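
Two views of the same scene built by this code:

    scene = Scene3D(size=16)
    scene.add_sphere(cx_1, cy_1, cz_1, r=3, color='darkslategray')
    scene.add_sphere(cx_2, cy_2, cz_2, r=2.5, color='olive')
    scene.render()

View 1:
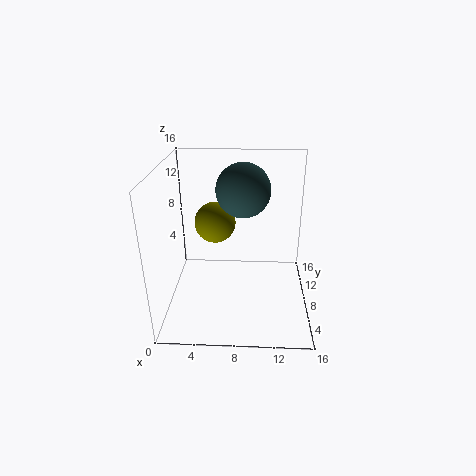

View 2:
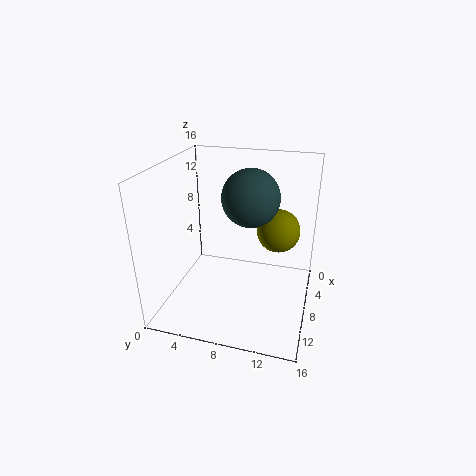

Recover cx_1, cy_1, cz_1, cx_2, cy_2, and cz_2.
cx_1 = 8.5, cy_1 = 9.5, cz_1 = 13, cx_2 = 5, cy_2 = 12, cz_2 = 8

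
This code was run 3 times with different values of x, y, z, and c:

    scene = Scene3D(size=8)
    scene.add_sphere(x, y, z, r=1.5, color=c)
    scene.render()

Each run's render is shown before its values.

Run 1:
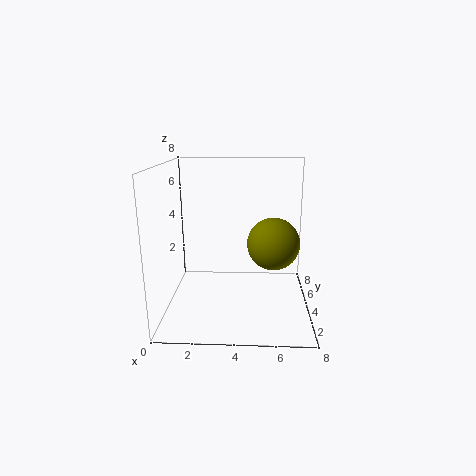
x = 6; y = 4.5; z = 3.5; c = 'olive'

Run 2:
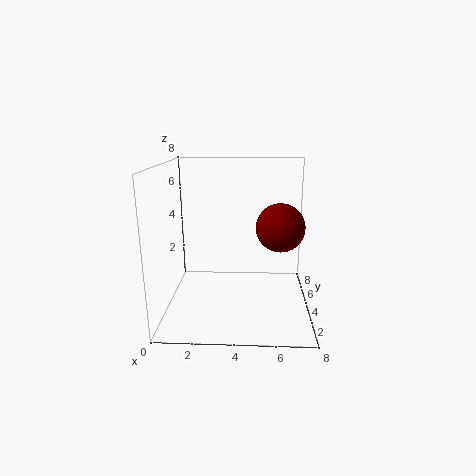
x = 6.5; y = 6; z = 4; c = 'maroon'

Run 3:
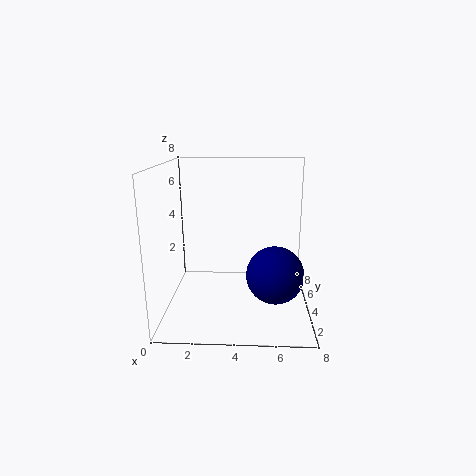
x = 6; y = 2.5; z = 2.5; c = 'navy'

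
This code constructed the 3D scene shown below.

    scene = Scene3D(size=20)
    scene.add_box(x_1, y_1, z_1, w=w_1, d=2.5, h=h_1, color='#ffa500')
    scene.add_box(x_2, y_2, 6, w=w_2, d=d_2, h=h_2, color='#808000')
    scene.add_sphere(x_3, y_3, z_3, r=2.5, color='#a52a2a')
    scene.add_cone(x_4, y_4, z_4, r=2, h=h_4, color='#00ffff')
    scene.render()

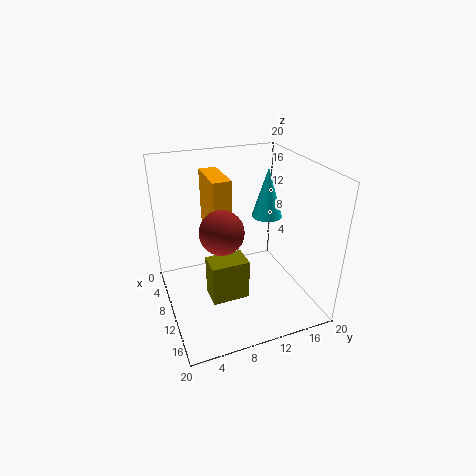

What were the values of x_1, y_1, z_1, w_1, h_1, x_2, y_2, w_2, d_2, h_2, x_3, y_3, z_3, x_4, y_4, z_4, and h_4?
x_1 = 4
y_1 = 6.5
z_1 = 11
w_1 = 6.5
h_1 = 7.5
x_2 = 14.5
y_2 = 4
w_2 = 3
d_2 = 4.5
h_2 = 5
x_3 = 16.5
y_3 = 5.5
z_3 = 15
x_4 = 11.5
y_4 = 13.5
z_4 = 13.5
h_4 = 6.5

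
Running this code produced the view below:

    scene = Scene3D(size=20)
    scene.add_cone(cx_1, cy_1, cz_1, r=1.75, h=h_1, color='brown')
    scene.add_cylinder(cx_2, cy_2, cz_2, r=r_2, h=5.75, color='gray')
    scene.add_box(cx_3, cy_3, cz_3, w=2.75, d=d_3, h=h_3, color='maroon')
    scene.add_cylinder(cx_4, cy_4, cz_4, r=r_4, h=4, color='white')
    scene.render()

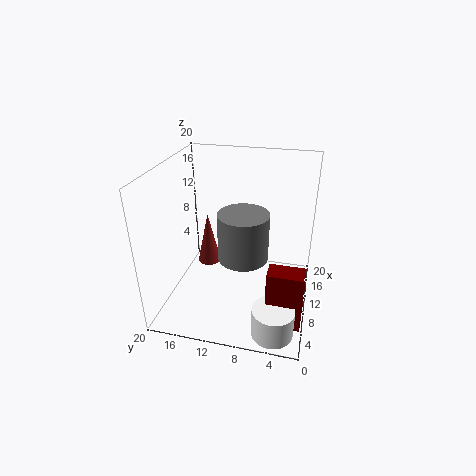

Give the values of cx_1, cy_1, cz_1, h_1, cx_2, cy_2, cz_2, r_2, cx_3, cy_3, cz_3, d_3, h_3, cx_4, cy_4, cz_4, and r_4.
cx_1 = 13.25
cy_1 = 15.5
cz_1 = 3.5
h_1 = 8
cx_2 = 4.5
cy_2 = 8
cz_2 = 10.75
r_2 = 3
cx_3 = 4
cy_3 = 0.25
cz_3 = 0.5
d_3 = 4.75
h_3 = 8.25
cx_4 = 3.25
cy_4 = 3.75
cz_4 = 0.25
r_4 = 2.75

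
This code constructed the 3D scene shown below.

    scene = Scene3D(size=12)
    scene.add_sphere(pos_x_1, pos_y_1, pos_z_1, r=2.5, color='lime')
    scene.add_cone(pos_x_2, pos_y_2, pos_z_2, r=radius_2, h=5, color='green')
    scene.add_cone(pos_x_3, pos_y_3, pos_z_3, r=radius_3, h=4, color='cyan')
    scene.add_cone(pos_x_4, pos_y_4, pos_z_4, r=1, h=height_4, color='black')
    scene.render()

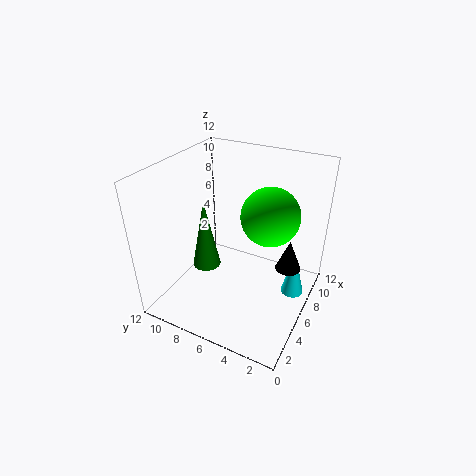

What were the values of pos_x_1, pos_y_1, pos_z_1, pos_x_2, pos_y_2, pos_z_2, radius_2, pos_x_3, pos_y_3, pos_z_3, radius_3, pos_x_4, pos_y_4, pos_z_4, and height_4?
pos_x_1 = 8
pos_y_1 = 4
pos_z_1 = 7.5
pos_x_2 = 2
pos_y_2 = 6.5
pos_z_2 = 6
radius_2 = 1
pos_x_3 = 8
pos_y_3 = 1.5
pos_z_3 = 0.5
radius_3 = 1
pos_x_4 = 6
pos_y_4 = 1.5
pos_z_4 = 4.5
height_4 = 2.5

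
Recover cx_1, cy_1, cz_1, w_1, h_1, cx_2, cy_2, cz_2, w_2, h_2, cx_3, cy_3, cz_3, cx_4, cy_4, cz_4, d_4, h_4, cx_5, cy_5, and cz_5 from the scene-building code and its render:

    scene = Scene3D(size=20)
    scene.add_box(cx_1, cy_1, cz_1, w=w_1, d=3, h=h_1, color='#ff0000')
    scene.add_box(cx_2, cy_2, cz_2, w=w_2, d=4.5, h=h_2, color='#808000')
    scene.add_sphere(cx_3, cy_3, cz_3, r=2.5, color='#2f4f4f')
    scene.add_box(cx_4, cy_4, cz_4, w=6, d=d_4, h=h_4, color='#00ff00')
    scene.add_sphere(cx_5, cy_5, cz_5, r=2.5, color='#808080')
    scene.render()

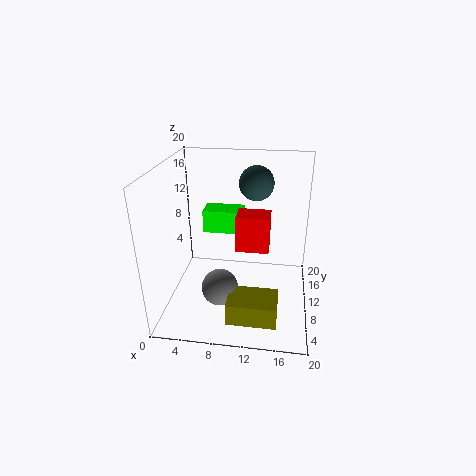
cx_1 = 10.5, cy_1 = 4.5, cz_1 = 11, w_1 = 4, h_1 = 4.5, cx_2 = 9.5, cy_2 = 2, cz_2 = 1.5, w_2 = 6.5, h_2 = 3, cx_3 = 12, cy_3 = 14.5, cz_3 = 16.5, cx_4 = 4, cy_4 = 14, cz_4 = 8.5, d_4 = 3.5, h_4 = 3.5, cx_5 = 8, cy_5 = 6.5, cz_5 = 4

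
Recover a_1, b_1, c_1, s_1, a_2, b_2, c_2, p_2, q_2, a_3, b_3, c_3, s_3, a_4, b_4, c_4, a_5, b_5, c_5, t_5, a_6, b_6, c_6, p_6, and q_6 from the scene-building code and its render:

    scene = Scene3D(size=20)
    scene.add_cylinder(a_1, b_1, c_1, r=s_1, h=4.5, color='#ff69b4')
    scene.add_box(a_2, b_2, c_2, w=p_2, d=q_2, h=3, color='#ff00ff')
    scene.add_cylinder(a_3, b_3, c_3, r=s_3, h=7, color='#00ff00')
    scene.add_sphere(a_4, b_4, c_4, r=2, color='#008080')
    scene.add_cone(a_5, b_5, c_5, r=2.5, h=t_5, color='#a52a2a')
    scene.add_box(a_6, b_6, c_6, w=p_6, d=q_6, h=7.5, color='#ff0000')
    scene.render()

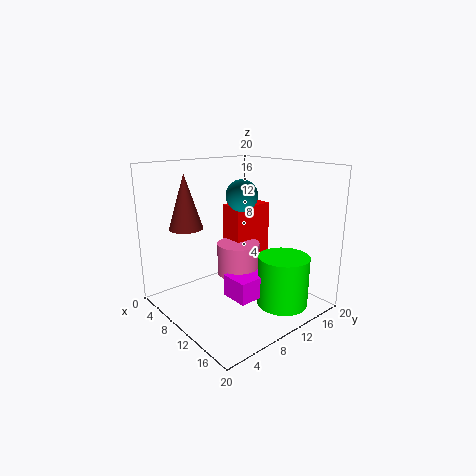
a_1 = 9.5
b_1 = 10.5
c_1 = 4.5
s_1 = 3
a_2 = 10.5
b_2 = 7
c_2 = 2.5
p_2 = 4
q_2 = 5.5
a_3 = 15.5
b_3 = 13.5
c_3 = 1
s_3 = 3.5
a_4 = 12.5
b_4 = 8.5
c_4 = 16.5
a_5 = 3
b_5 = 6
c_5 = 10.5
t_5 = 8
a_6 = 6
b_6 = 10.5
c_6 = 6.5
p_6 = 3.5
q_6 = 6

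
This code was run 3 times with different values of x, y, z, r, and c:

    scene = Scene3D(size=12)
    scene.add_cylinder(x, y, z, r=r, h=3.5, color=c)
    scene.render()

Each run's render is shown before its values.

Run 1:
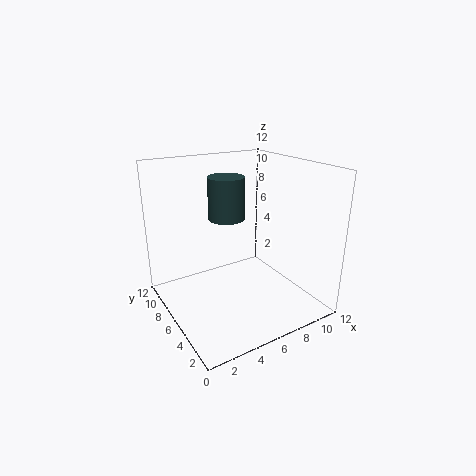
x = 5.5; y = 7; z = 7.5; r = 1.5; c = 'darkslategray'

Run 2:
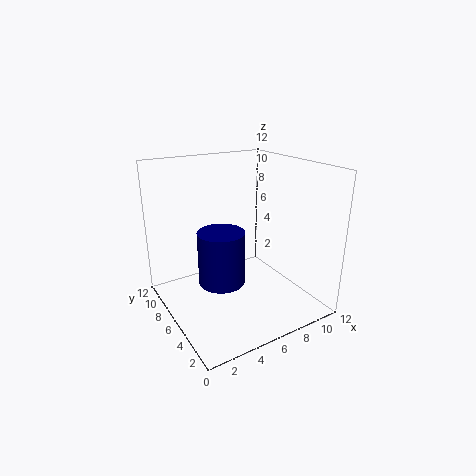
x = 2; y = 1.5; z = 5.5; r = 1.5; c = 'navy'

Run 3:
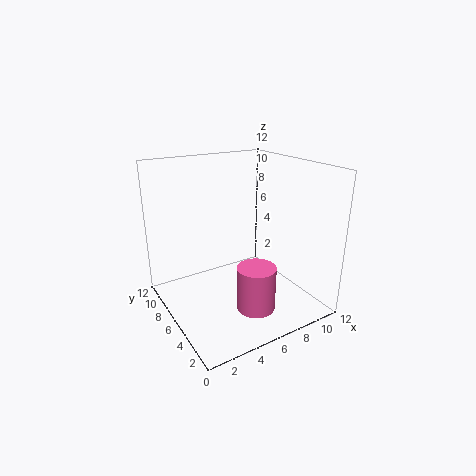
x = 5.5; y = 2.5; z = 1.5; r = 1.5; c = 'hotpink'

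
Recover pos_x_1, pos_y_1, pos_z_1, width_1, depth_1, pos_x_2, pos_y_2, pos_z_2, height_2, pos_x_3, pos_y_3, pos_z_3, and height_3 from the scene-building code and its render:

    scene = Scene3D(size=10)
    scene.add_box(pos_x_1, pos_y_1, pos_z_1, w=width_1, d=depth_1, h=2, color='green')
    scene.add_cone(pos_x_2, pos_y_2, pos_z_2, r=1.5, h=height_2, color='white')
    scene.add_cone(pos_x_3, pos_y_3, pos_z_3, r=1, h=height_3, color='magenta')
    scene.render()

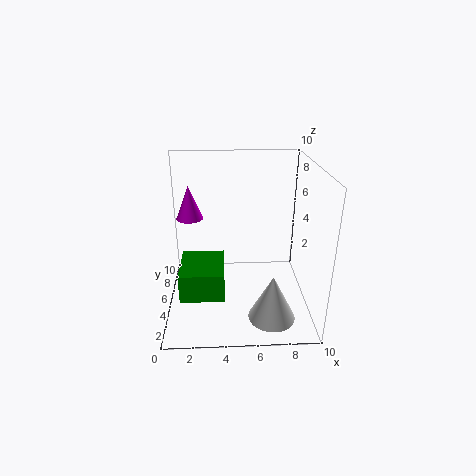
pos_x_1 = 1
pos_y_1 = 2.5
pos_z_1 = 1.5
width_1 = 3
depth_1 = 3.5
pos_x_2 = 7
pos_y_2 = 1.5
pos_z_2 = 1
height_2 = 3
pos_x_3 = 1.5
pos_y_3 = 7.5
pos_z_3 = 5.5
height_3 = 2.5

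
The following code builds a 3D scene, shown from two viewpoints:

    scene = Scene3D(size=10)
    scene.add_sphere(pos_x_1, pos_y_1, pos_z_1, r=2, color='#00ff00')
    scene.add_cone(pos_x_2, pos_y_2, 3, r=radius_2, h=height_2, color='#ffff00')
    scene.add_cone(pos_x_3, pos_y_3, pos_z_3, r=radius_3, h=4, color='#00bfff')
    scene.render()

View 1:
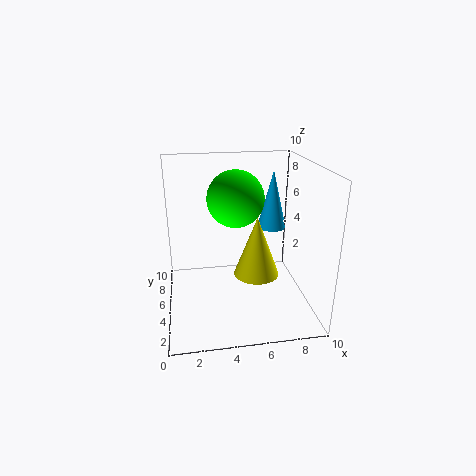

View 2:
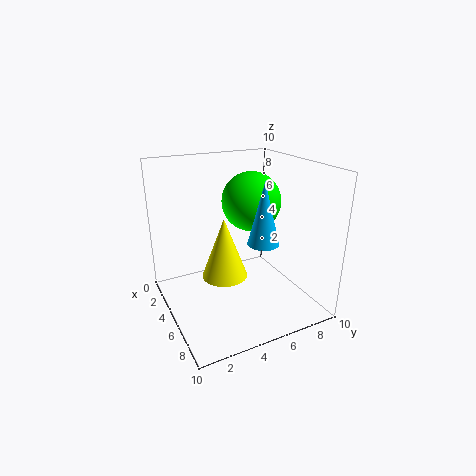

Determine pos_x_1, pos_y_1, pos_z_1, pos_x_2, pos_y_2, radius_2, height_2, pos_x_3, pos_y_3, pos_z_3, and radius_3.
pos_x_1 = 5
pos_y_1 = 6
pos_z_1 = 7.5
pos_x_2 = 6
pos_y_2 = 3.5
radius_2 = 1.5
height_2 = 4
pos_x_3 = 7.5
pos_y_3 = 5.5
pos_z_3 = 5.5
radius_3 = 1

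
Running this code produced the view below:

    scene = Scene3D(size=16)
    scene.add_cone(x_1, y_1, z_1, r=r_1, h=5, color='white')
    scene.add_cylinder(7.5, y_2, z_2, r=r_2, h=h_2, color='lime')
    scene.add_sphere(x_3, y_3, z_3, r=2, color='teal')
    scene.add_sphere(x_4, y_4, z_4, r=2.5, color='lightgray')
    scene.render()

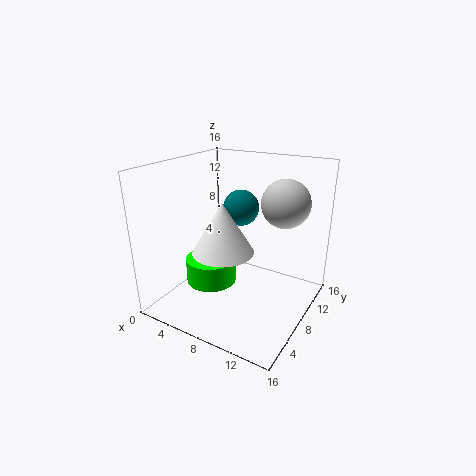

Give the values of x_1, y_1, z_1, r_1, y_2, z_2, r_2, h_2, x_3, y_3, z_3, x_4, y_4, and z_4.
x_1 = 9; y_1 = 3.5; z_1 = 8.5; r_1 = 3; y_2 = 3.5; z_2 = 5; r_2 = 2.5; h_2 = 2.5; x_3 = 7.5; y_3 = 9.5; z_3 = 11; x_4 = 13; y_4 = 9; z_4 = 12.5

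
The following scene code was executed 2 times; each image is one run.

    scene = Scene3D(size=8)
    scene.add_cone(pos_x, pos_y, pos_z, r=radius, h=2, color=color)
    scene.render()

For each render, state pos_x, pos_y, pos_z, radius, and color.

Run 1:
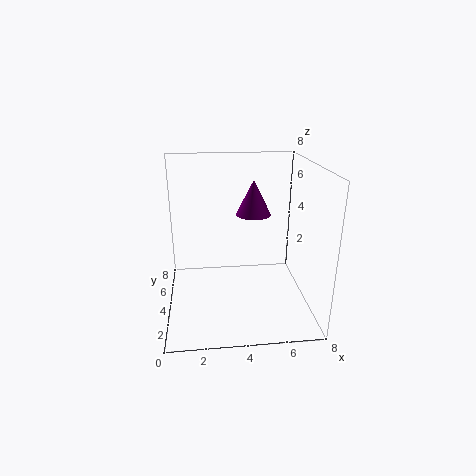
pos_x = 5, pos_y = 5, pos_z = 5, radius = 1, color = 'purple'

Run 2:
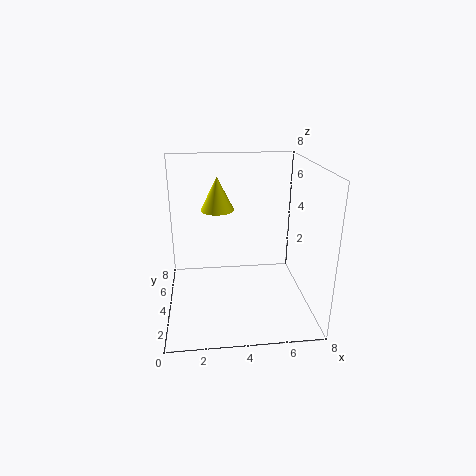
pos_x = 3, pos_y = 6, pos_z = 5, radius = 1, color = 'yellow'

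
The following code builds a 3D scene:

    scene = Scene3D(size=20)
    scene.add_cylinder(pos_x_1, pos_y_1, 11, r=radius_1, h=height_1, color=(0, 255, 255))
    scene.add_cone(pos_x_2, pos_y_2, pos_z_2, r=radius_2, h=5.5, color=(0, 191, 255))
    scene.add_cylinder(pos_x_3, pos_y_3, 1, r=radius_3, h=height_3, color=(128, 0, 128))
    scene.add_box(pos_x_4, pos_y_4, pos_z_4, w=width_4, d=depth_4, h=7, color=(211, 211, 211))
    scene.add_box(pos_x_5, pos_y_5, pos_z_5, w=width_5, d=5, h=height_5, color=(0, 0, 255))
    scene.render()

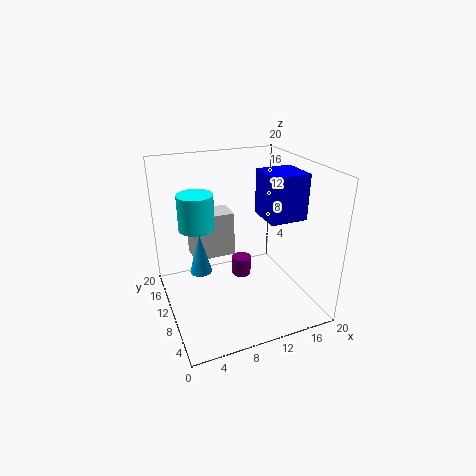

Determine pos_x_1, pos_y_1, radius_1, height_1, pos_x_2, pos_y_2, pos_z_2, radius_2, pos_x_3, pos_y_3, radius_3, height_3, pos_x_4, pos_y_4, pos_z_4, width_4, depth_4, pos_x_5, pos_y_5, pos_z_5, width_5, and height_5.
pos_x_1 = 5; pos_y_1 = 13; radius_1 = 2.5; height_1 = 5; pos_x_2 = 4.5; pos_y_2 = 10; pos_z_2 = 6; radius_2 = 1.5; pos_x_3 = 12.5; pos_y_3 = 14.5; radius_3 = 1.5; height_3 = 3; pos_x_4 = 5; pos_y_4 = 15; pos_z_4 = 4.5; width_4 = 6.5; depth_4 = 4; pos_x_5 = 12.5; pos_y_5 = 5; pos_z_5 = 13.5; width_5 = 5; height_5 = 6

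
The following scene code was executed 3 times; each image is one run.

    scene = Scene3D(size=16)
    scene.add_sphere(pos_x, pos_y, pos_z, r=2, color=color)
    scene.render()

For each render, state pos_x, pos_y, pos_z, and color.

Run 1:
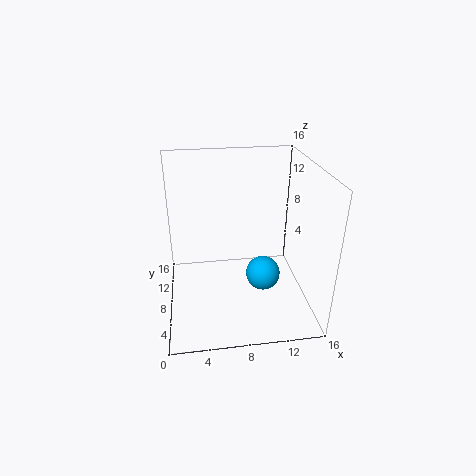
pos_x = 11; pos_y = 8; pos_z = 3; color = 'deepskyblue'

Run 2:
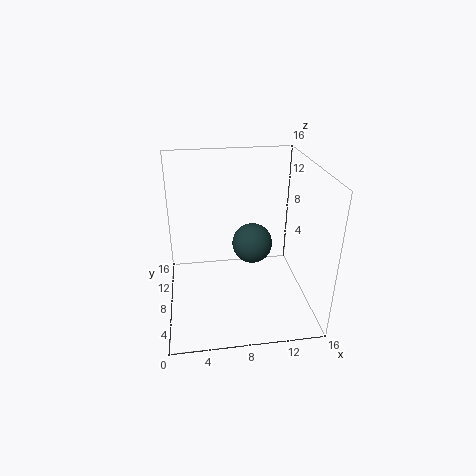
pos_x = 9; pos_y = 5; pos_z = 9; color = 'darkslategray'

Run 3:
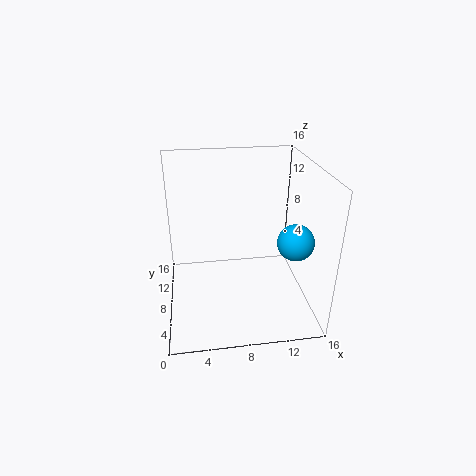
pos_x = 14; pos_y = 6; pos_z = 8; color = 'deepskyblue'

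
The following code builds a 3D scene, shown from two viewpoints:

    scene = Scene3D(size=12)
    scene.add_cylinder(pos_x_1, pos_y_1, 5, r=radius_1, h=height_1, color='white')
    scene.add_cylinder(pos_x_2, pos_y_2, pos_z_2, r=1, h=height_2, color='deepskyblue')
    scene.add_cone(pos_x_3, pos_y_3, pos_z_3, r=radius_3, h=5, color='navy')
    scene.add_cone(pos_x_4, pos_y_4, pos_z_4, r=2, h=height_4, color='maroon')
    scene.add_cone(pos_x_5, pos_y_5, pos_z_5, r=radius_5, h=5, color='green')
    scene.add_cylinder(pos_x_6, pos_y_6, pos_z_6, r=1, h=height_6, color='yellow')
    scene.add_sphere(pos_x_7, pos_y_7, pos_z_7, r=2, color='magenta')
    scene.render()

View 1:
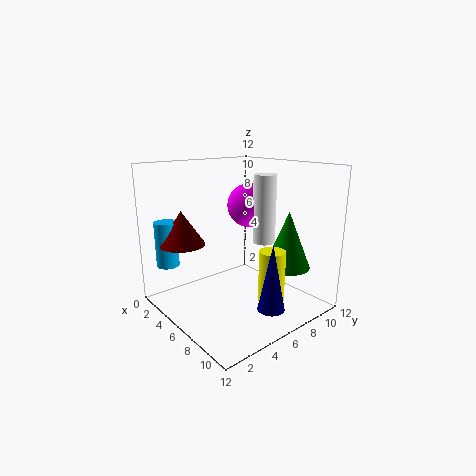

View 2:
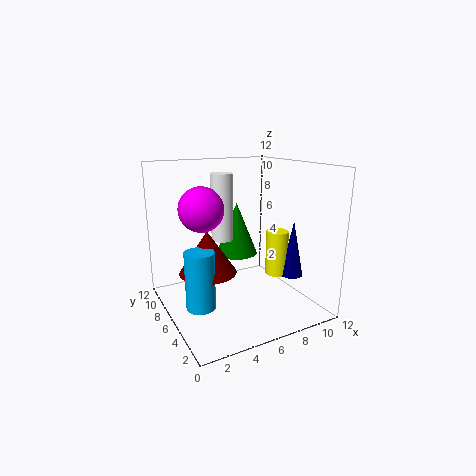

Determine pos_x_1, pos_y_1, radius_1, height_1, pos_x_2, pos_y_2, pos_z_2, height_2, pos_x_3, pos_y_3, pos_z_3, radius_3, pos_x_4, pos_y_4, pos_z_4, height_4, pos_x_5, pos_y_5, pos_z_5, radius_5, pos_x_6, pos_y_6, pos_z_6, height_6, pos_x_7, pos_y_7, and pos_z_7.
pos_x_1 = 6; pos_y_1 = 9; radius_1 = 1; height_1 = 6; pos_x_2 = 1; pos_y_2 = 2; pos_z_2 = 3; height_2 = 4; pos_x_3 = 11; pos_y_3 = 5; pos_z_3 = 2; radius_3 = 1; pos_x_4 = 2; pos_y_4 = 3; pos_z_4 = 5; height_4 = 3; pos_x_5 = 8; pos_y_5 = 10; pos_z_5 = 3; radius_5 = 2; pos_x_6 = 10; pos_y_6 = 6; pos_z_6 = 2; height_6 = 4; pos_x_7 = 4; pos_y_7 = 9; pos_z_7 = 8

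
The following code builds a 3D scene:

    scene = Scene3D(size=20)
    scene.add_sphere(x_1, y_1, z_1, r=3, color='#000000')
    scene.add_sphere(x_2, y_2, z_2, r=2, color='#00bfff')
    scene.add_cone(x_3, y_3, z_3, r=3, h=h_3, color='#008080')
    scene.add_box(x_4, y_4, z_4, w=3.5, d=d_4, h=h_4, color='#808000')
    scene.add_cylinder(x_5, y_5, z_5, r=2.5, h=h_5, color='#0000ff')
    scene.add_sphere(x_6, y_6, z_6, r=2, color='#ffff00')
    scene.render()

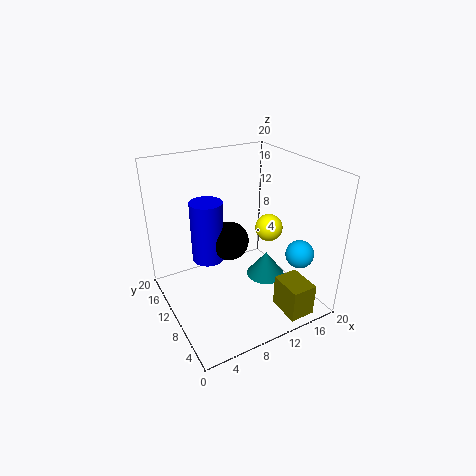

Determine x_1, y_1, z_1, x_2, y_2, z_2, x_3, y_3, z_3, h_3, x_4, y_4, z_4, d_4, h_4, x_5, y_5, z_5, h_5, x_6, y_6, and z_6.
x_1 = 11
y_1 = 14.5
z_1 = 7
x_2 = 17.5
y_2 = 5.5
z_2 = 7.5
x_3 = 16
y_3 = 11.5
z_3 = 1
h_3 = 4
x_4 = 13
y_4 = 0.5
z_4 = 1
d_4 = 4.5
h_4 = 4.5
x_5 = 8
y_5 = 16
z_5 = 4
h_5 = 9.5
x_6 = 15.5
y_6 = 10.5
z_6 = 10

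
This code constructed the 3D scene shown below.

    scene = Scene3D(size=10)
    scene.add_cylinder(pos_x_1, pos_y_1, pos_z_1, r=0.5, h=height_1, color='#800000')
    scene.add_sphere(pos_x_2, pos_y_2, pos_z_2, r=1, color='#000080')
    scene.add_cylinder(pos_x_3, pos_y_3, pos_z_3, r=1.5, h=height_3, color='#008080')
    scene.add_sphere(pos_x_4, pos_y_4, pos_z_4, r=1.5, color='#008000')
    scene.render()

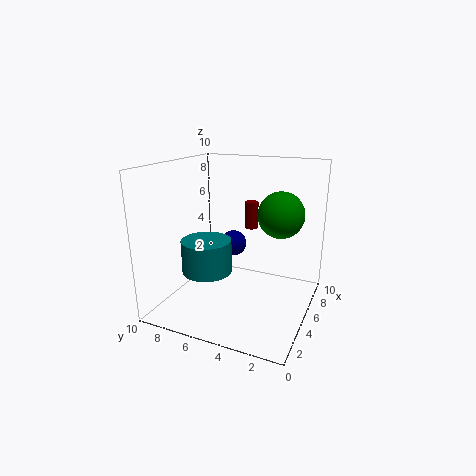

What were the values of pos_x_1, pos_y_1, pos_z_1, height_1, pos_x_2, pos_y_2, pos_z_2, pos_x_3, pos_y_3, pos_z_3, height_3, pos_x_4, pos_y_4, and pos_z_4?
pos_x_1 = 7.5
pos_y_1 = 5
pos_z_1 = 5
height_1 = 2
pos_x_2 = 7.5
pos_y_2 = 6.5
pos_z_2 = 3.5
pos_x_3 = 1.5
pos_y_3 = 5.5
pos_z_3 = 4
height_3 = 2
pos_x_4 = 5
pos_y_4 = 2
pos_z_4 = 7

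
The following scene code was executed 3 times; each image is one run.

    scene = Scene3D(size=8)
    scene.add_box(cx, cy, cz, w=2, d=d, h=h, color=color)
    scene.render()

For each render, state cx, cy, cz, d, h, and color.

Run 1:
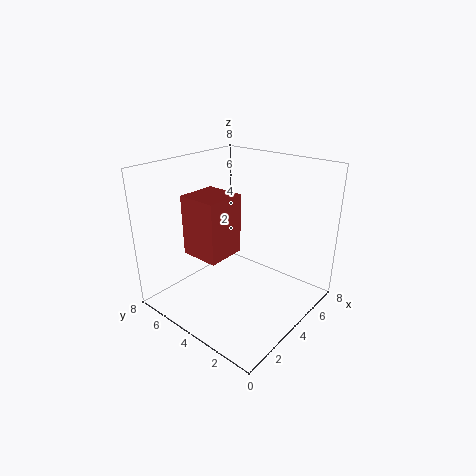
cx = 1; cy = 3; cz = 4; d = 2; h = 3; color = 'brown'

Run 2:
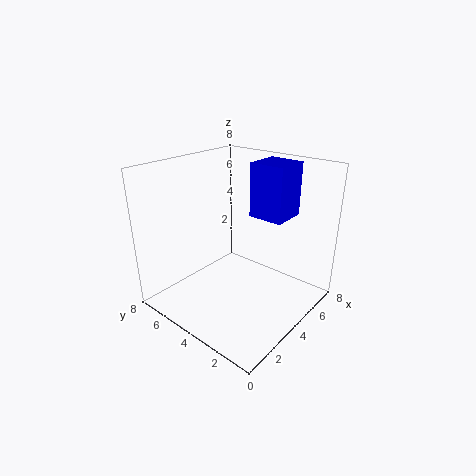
cx = 5; cy = 2; cz = 5; d = 2; h = 3; color = 'blue'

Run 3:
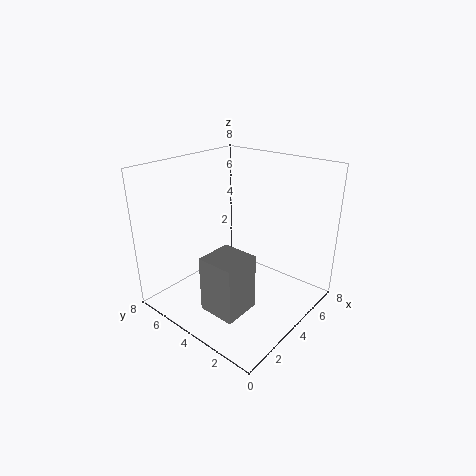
cx = 1; cy = 2; cz = 1; d = 2; h = 3; color = 'gray'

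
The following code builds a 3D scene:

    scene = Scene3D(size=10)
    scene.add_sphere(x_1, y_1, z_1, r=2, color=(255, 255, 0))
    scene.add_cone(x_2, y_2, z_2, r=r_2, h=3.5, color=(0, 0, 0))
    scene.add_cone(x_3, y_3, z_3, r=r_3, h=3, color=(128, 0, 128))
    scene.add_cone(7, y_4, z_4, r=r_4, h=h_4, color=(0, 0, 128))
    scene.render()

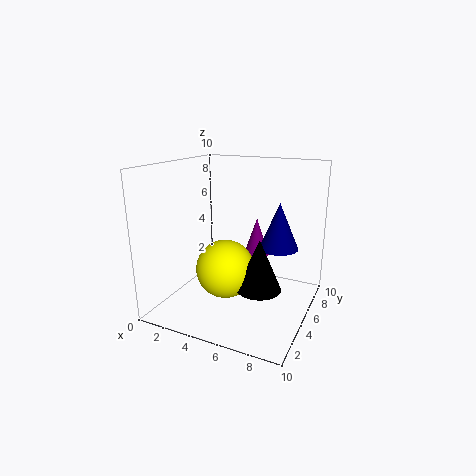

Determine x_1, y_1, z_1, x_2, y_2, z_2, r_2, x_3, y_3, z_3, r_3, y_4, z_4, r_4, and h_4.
x_1 = 4.5; y_1 = 4; z_1 = 3; x_2 = 7; y_2 = 4; z_2 = 2; r_2 = 1.5; x_3 = 5; y_3 = 8.5; z_3 = 2.5; r_3 = 1; y_4 = 8; z_4 = 3.5; r_4 = 1.5; h_4 = 3.5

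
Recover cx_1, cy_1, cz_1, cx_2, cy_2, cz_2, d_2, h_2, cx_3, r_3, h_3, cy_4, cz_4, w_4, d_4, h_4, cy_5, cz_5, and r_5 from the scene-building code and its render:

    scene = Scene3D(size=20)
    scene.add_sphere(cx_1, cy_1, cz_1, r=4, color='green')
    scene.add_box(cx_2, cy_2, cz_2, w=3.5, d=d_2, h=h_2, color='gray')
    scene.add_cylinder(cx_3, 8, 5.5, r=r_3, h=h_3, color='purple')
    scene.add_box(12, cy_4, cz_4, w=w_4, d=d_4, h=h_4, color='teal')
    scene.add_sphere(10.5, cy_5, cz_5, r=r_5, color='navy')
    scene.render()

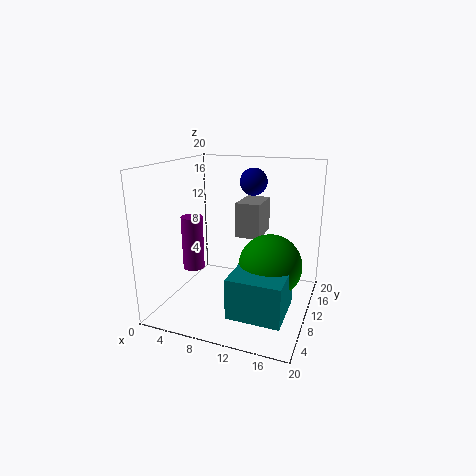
cx_1 = 15.5
cy_1 = 7
cz_1 = 8
cx_2 = 9
cy_2 = 11.5
cz_2 = 9.5
d_2 = 5.5
h_2 = 5
cx_3 = 4
r_3 = 1.5
h_3 = 7.5
cy_4 = 0.5
cz_4 = 3.5
w_4 = 6.5
d_4 = 6.5
h_4 = 5
cy_5 = 15
cz_5 = 17
r_5 = 2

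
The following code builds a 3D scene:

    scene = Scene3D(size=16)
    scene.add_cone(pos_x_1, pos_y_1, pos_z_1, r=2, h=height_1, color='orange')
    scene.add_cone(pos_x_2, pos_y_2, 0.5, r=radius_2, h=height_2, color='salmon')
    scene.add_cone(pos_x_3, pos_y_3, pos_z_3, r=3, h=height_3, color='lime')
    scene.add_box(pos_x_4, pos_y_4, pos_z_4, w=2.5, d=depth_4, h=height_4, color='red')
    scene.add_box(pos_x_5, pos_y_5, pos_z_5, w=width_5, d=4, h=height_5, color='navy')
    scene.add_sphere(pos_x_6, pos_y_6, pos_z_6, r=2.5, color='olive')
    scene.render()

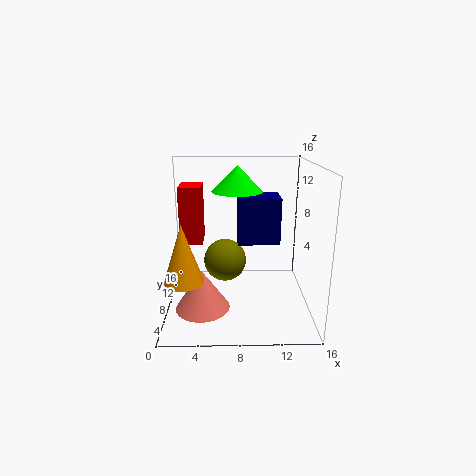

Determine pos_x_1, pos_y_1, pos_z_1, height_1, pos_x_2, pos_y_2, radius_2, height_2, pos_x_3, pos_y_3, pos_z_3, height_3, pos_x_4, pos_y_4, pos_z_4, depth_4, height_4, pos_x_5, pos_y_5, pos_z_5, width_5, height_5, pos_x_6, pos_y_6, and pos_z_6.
pos_x_1 = 2.5; pos_y_1 = 3.5; pos_z_1 = 5; height_1 = 6; pos_x_2 = 4; pos_y_2 = 6; radius_2 = 3; height_2 = 4.5; pos_x_3 = 8; pos_y_3 = 11.5; pos_z_3 = 12.5; height_3 = 3; pos_x_4 = 1.5; pos_y_4 = 8.5; pos_z_4 = 7; depth_4 = 3.5; height_4 = 6.5; pos_x_5 = 8; pos_y_5 = 9.5; pos_z_5 = 6.5; width_5 = 5; height_5 = 5.5; pos_x_6 = 6.5; pos_y_6 = 10; pos_z_6 = 4.5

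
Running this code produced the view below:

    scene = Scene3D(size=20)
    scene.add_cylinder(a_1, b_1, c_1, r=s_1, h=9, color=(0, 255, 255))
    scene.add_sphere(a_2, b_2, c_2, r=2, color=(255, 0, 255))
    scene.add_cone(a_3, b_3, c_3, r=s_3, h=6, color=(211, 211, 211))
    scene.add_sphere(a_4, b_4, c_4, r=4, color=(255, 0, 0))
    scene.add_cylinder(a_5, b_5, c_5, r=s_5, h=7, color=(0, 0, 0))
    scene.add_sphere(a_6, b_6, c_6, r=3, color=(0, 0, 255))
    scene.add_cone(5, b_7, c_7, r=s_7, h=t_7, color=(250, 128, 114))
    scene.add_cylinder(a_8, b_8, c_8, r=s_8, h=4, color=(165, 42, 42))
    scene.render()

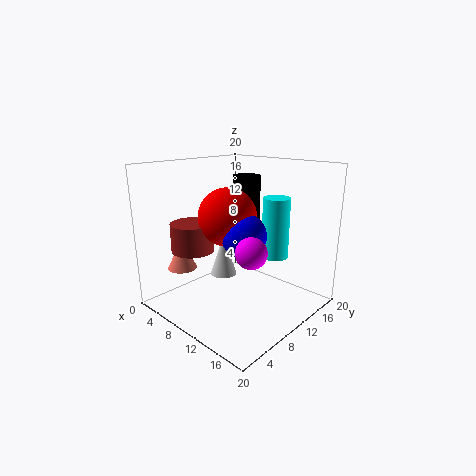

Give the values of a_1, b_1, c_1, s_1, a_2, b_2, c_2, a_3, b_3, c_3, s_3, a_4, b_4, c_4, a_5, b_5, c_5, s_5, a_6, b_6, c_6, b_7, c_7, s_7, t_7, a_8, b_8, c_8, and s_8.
a_1 = 12; b_1 = 16; c_1 = 6; s_1 = 2; a_2 = 15; b_2 = 7; c_2 = 10; a_3 = 6; b_3 = 11; c_3 = 3; s_3 = 2; a_4 = 9; b_4 = 9; c_4 = 13; a_5 = 8; b_5 = 14; c_5 = 11; s_5 = 2; a_6 = 12; b_6 = 9; c_6 = 11; b_7 = 4; c_7 = 6; s_7 = 2; t_7 = 4; a_8 = 5; b_8 = 6; c_8 = 8; s_8 = 3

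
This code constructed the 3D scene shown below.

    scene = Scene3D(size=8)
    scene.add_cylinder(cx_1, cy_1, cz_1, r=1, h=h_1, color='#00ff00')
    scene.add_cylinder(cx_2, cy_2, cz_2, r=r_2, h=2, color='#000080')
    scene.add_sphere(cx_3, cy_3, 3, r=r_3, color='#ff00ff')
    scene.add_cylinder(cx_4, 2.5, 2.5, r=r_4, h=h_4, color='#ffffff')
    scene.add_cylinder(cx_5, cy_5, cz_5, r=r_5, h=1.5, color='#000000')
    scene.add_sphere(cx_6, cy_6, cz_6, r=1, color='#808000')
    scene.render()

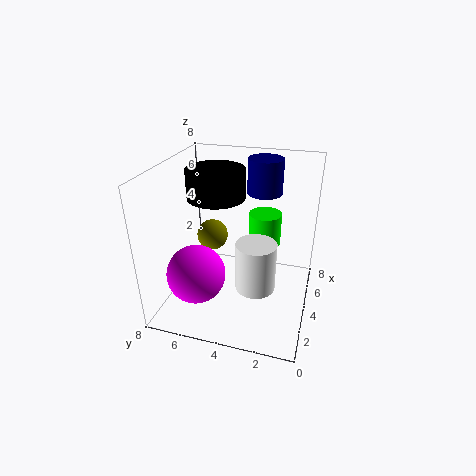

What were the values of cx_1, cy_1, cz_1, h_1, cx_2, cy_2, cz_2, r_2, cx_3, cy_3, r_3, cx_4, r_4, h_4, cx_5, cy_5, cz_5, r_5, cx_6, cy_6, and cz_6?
cx_1 = 6.5
cy_1 = 3
cz_1 = 2.5
h_1 = 2
cx_2 = 6
cy_2 = 3
cz_2 = 6
r_2 = 1
cx_3 = 1.5
cy_3 = 5.5
r_3 = 1.5
cx_4 = 2
r_4 = 1
h_4 = 2.5
cx_5 = 3.5
cy_5 = 5
cz_5 = 6.5
r_5 = 1.5
cx_6 = 6.5
cy_6 = 6.5
cz_6 = 2.5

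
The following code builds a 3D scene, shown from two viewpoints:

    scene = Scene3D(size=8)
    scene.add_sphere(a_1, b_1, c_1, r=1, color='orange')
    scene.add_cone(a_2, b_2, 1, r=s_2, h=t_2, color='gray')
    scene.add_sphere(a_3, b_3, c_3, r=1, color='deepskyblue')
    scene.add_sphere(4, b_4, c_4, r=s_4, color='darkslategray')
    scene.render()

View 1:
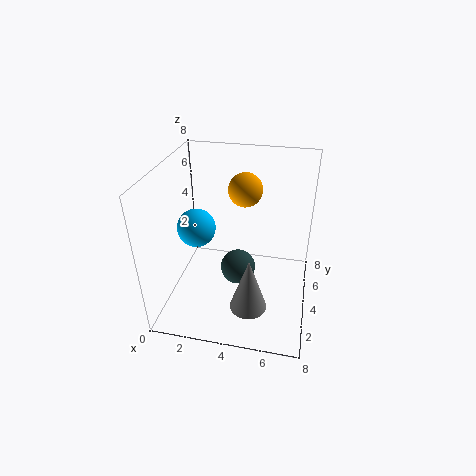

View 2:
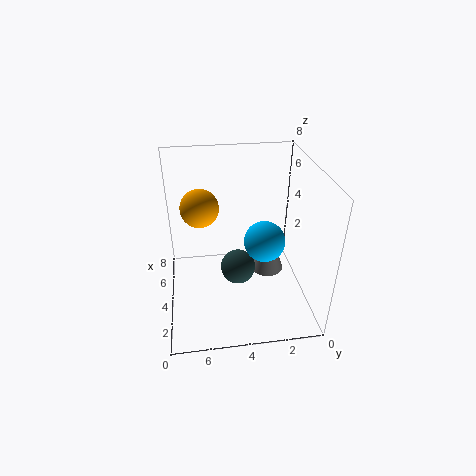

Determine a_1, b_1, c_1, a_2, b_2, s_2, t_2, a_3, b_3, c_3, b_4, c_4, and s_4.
a_1 = 4; b_1 = 6; c_1 = 6; a_2 = 5; b_2 = 2; s_2 = 1; t_2 = 3; a_3 = 2; b_3 = 3; c_3 = 5; b_4 = 4; c_4 = 2; s_4 = 1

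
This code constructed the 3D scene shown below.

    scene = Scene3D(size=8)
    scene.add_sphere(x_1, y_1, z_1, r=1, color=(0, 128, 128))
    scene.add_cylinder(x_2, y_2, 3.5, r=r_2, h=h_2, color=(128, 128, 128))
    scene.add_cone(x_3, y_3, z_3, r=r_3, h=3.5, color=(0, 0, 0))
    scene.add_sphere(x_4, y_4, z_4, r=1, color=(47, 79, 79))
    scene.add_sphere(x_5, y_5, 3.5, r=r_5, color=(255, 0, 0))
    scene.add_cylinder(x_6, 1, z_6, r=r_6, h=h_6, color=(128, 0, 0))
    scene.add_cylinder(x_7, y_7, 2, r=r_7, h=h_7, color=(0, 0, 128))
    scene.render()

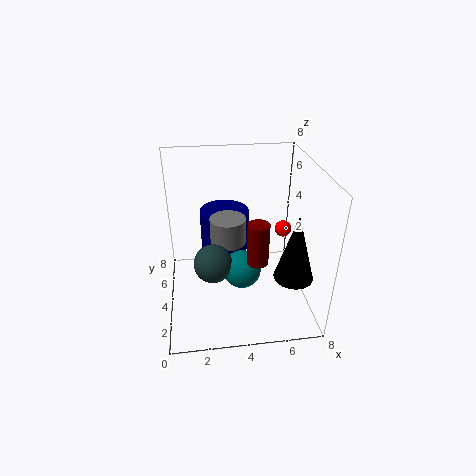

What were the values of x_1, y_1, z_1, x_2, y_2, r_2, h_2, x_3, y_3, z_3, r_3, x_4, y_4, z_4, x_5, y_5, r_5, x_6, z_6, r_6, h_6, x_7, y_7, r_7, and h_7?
x_1 = 4; y_1 = 2.5; z_1 = 3; x_2 = 3.5; y_2 = 4.5; r_2 = 1; h_2 = 1.5; x_3 = 6.5; y_3 = 1.5; z_3 = 3; r_3 = 1; x_4 = 2.5; y_4 = 2.5; z_4 = 3.5; x_5 = 7; y_5 = 5.5; r_5 = 0.5; x_6 = 4.5; z_6 = 4.5; r_6 = 0.5; h_6 = 2; x_7 = 3.5; y_7 = 6.5; r_7 = 1.5; h_7 = 2.5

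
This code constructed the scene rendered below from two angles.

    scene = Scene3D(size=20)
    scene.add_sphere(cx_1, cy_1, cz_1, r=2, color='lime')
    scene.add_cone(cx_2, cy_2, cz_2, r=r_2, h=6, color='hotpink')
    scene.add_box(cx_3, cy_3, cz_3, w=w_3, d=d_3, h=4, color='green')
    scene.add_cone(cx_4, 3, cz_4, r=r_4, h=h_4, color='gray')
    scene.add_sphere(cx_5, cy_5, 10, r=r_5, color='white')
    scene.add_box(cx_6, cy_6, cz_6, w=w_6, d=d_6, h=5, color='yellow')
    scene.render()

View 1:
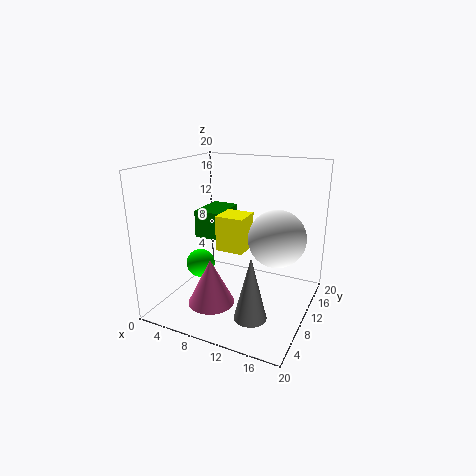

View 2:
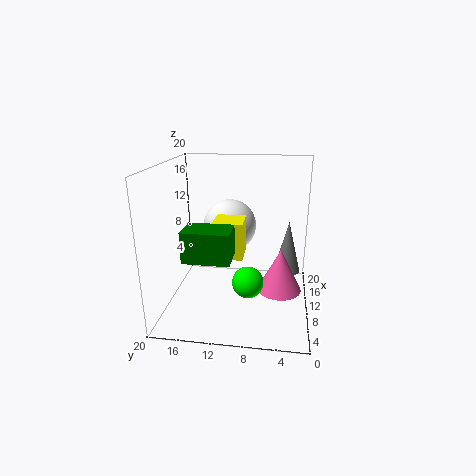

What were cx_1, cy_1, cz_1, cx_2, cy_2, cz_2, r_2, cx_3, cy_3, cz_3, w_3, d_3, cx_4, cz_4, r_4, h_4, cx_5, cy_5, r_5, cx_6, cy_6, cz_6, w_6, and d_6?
cx_1 = 5, cy_1 = 8, cz_1 = 6, cx_2 = 9, cy_2 = 4, cz_2 = 3, r_2 = 3, cx_3 = 3, cy_3 = 10, cz_3 = 9, w_3 = 4, d_3 = 6, cx_4 = 15, cz_4 = 3, r_4 = 2, h_4 = 8, cx_5 = 15, cy_5 = 12, r_5 = 4, cx_6 = 7, cy_6 = 9, cz_6 = 8, w_6 = 4, d_6 = 4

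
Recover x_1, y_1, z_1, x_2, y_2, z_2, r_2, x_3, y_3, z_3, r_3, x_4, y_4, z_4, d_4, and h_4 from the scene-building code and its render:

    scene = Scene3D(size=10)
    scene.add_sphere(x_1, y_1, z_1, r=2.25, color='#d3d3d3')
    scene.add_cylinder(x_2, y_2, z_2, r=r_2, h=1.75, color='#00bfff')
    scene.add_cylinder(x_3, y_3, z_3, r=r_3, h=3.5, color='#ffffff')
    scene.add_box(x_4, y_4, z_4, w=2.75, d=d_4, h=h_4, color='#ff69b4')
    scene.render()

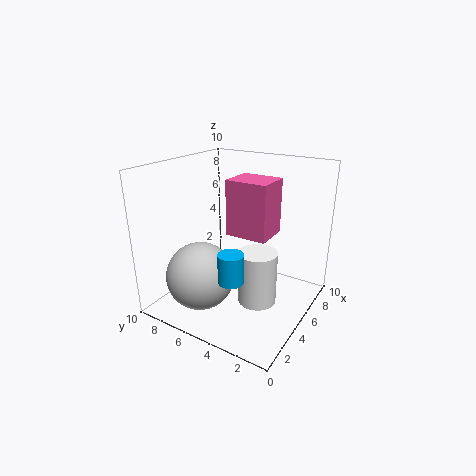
x_1 = 2.25, y_1 = 6.25, z_1 = 3, x_2 = 1, y_2 = 3, z_2 = 4.25, r_2 = 0.75, x_3 = 3.75, y_3 = 2.75, z_3 = 1.5, r_3 = 1.25, x_4 = 6.5, y_4 = 3.75, z_4 = 4.25, d_4 = 3.25, h_4 = 4.25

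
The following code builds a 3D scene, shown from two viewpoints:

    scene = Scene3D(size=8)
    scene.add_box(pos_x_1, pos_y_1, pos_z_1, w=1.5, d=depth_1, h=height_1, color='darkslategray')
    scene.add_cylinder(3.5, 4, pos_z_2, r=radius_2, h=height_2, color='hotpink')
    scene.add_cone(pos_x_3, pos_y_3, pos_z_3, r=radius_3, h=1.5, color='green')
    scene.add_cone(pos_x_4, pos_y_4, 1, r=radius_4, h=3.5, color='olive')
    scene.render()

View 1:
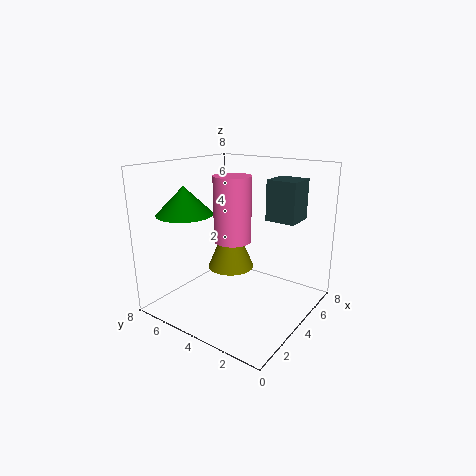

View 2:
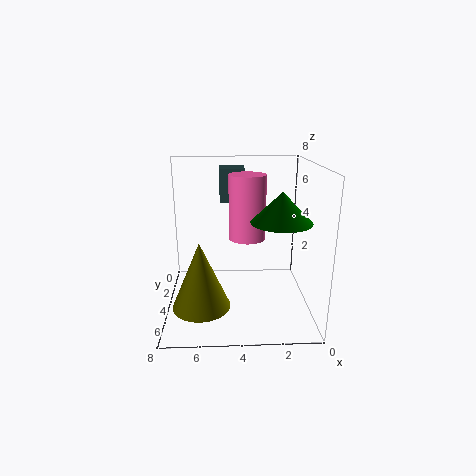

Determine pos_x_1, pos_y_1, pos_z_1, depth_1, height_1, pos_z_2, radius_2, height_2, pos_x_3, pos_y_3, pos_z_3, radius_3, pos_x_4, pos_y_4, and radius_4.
pos_x_1 = 3.5; pos_y_1 = 0.5; pos_z_1 = 5.5; depth_1 = 1.5; height_1 = 2; pos_z_2 = 4; radius_2 = 1; height_2 = 3.5; pos_x_3 = 2; pos_y_3 = 6; pos_z_3 = 5.5; radius_3 = 1.5; pos_x_4 = 6; pos_y_4 = 6; radius_4 = 1.5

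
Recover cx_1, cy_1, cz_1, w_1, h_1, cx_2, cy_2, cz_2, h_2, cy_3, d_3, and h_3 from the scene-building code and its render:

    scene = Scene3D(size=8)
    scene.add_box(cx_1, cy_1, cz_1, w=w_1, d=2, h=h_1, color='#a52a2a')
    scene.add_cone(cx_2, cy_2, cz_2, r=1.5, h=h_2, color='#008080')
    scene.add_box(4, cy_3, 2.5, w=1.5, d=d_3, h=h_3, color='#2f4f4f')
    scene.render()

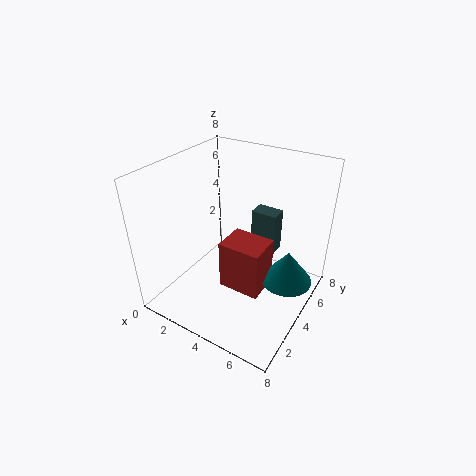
cx_1 = 3
cy_1 = 3.5
cz_1 = 0.5
w_1 = 2.5
h_1 = 3
cx_2 = 6.5
cy_2 = 5.5
cz_2 = 1
h_2 = 2
cy_3 = 5.5
d_3 = 1
h_3 = 2.5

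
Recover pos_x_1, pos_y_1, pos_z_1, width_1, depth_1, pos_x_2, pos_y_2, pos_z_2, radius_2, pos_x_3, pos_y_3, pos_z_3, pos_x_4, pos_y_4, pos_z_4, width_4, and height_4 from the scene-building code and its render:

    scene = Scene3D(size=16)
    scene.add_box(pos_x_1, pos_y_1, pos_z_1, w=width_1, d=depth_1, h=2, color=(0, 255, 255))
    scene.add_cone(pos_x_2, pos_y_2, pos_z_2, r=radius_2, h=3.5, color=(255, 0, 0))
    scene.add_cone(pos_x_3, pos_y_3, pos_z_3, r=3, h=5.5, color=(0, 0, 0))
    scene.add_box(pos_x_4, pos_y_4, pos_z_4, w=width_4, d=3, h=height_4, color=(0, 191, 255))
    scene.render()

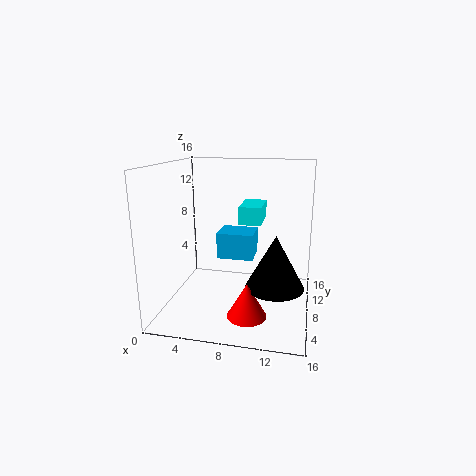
pos_x_1 = 8; pos_y_1 = 8; pos_z_1 = 9.5; width_1 = 2.5; depth_1 = 4.5; pos_x_2 = 10; pos_y_2 = 3; pos_z_2 = 1.5; radius_2 = 2; pos_x_3 = 12.5; pos_y_3 = 5; pos_z_3 = 4; pos_x_4 = 7; pos_y_4 = 3; pos_z_4 = 7.5; width_4 = 3.5; height_4 = 2.5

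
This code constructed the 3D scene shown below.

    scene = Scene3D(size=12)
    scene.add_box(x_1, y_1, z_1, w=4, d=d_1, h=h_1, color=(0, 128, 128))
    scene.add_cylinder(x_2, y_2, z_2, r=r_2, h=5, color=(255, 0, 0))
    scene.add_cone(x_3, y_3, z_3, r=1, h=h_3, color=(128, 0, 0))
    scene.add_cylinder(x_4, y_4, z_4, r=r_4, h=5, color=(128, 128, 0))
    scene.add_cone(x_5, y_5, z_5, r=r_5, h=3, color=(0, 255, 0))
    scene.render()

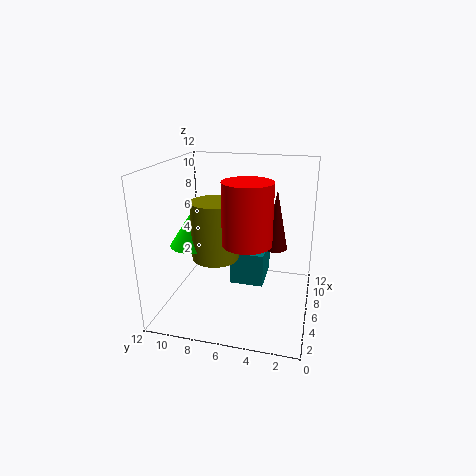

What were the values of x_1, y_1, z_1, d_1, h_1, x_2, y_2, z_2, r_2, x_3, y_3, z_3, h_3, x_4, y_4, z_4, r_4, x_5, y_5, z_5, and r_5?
x_1 = 7
y_1 = 4
z_1 = 1
d_1 = 3
h_1 = 3
x_2 = 5
y_2 = 5
z_2 = 6
r_2 = 2
x_3 = 7
y_3 = 3
z_3 = 5
h_3 = 5
x_4 = 6
y_4 = 8
z_4 = 4
r_4 = 2
x_5 = 6
y_5 = 10
z_5 = 5
r_5 = 2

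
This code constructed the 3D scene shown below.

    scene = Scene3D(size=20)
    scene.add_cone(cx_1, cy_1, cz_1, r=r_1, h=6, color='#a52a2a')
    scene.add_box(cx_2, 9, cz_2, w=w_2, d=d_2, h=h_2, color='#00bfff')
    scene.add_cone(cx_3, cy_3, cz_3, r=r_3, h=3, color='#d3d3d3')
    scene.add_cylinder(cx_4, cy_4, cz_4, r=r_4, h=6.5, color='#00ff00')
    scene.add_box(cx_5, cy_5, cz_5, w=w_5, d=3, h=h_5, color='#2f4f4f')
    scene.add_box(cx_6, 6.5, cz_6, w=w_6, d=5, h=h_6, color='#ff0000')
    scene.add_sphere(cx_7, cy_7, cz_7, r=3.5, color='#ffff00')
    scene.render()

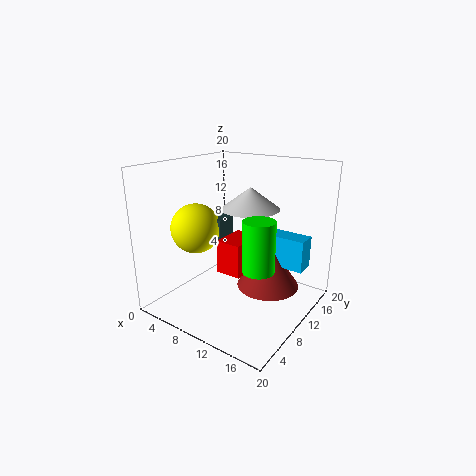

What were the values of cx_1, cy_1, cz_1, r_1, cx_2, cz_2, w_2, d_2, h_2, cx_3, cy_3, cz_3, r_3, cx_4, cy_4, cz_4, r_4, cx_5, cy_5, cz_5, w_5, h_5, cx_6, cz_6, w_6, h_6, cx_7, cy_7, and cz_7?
cx_1 = 15.5; cy_1 = 9; cz_1 = 5; r_1 = 4; cx_2 = 13.5; cz_2 = 8; w_2 = 6.5; d_2 = 2.5; h_2 = 4; cx_3 = 11; cy_3 = 11.5; cz_3 = 14; r_3 = 4; cx_4 = 15.5; cy_4 = 6.5; cz_4 = 8; r_4 = 2; cx_5 = 3.5; cy_5 = 8.5; cz_5 = 9.5; w_5 = 4.5; h_5 = 3; cx_6 = 9; cz_6 = 6; w_6 = 3.5; h_6 = 4.5; cx_7 = 4.5; cy_7 = 7.5; cz_7 = 11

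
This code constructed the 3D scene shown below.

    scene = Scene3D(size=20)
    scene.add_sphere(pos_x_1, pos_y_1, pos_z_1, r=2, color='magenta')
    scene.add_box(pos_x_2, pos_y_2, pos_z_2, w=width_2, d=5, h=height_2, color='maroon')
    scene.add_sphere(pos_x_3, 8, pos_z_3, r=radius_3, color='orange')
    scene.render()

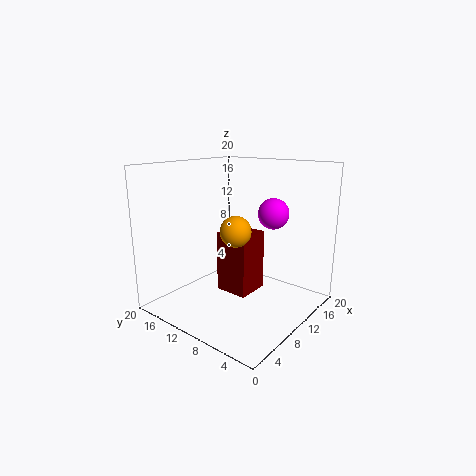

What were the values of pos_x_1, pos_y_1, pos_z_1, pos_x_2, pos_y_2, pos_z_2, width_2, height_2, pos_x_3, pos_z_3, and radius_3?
pos_x_1 = 11, pos_y_1 = 5, pos_z_1 = 14, pos_x_2 = 10, pos_y_2 = 9, pos_z_2 = 1, width_2 = 5, height_2 = 9, pos_x_3 = 7, pos_z_3 = 12, radius_3 = 2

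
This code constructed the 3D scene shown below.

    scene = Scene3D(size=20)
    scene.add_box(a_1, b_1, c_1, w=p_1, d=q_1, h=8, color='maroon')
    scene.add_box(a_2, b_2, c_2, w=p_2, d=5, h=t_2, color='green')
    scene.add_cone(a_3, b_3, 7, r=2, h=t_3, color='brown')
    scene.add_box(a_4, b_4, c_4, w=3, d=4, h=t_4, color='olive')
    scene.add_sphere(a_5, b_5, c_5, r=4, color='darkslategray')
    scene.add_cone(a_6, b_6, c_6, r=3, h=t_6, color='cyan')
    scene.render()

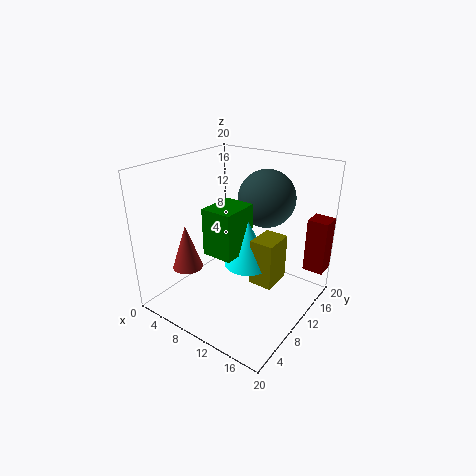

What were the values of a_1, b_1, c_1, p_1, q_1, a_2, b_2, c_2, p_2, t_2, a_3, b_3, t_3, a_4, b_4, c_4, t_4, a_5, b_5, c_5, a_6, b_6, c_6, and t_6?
a_1 = 17, b_1 = 17, c_1 = 4, p_1 = 3, q_1 = 3, a_2 = 9, b_2 = 4, c_2 = 10, p_2 = 4, t_2 = 6, a_3 = 6, b_3 = 4, t_3 = 6, a_4 = 14, b_4 = 7, c_4 = 6, t_4 = 6, a_5 = 12, b_5 = 14, c_5 = 15, a_6 = 13, b_6 = 8, c_6 = 8, t_6 = 6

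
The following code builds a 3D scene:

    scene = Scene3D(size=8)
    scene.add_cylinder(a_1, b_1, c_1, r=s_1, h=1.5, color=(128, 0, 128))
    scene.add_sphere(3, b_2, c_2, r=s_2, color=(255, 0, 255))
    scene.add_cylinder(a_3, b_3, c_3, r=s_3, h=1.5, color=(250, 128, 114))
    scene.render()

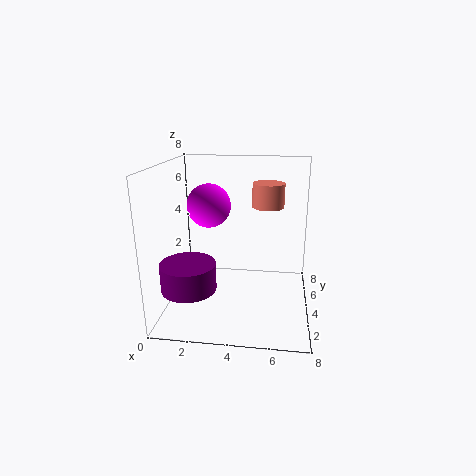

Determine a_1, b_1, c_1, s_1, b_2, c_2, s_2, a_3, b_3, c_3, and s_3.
a_1 = 1.5; b_1 = 2.5; c_1 = 1.5; s_1 = 1.5; b_2 = 1.5; c_2 = 6.5; s_2 = 1; a_3 = 5.5; b_3 = 7; c_3 = 5; s_3 = 1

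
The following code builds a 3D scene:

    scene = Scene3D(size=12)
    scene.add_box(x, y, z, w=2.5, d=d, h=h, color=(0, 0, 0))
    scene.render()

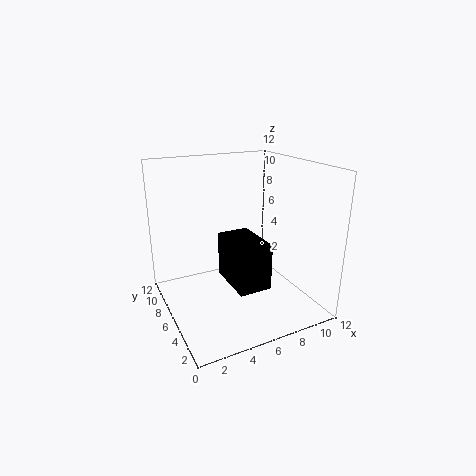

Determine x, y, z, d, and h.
x = 4
y = 1.5
z = 3.5
d = 4
h = 3.5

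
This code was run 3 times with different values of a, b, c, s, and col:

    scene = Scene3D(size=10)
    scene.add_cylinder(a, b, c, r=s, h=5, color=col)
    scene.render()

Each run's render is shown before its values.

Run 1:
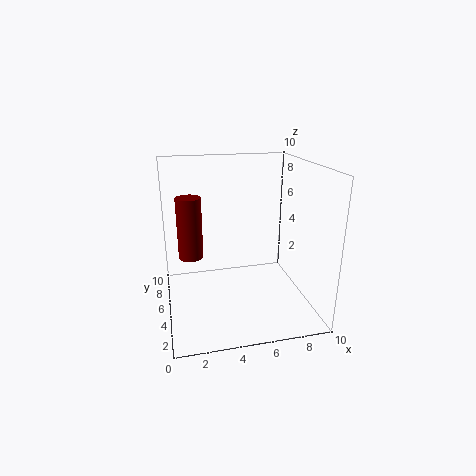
a = 2; b = 9; c = 2; s = 1; col = 'maroon'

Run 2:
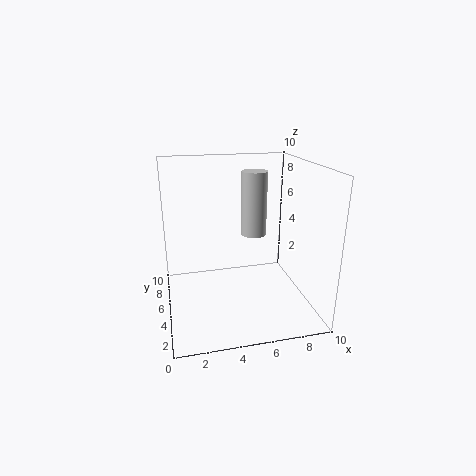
a = 7; b = 8; c = 4; s = 1; col = 'lightgray'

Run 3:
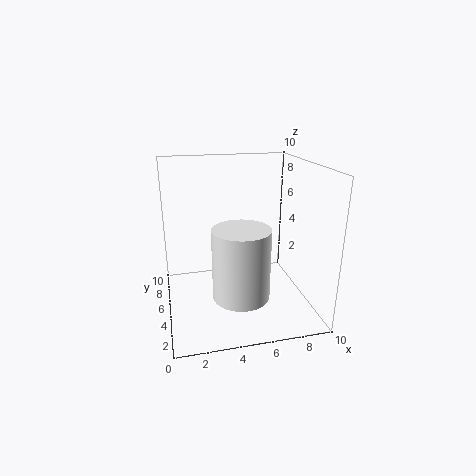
a = 5; b = 4; c = 1; s = 2; col = 'white'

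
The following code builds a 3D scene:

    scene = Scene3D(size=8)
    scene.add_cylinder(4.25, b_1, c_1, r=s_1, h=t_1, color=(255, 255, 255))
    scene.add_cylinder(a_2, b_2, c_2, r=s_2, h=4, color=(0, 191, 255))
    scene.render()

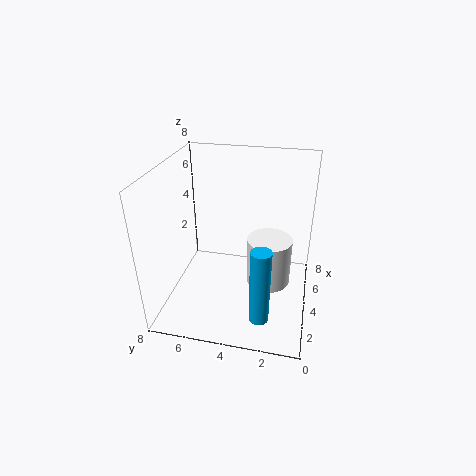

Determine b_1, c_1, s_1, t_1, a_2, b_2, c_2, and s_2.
b_1 = 2.25, c_1 = 1.25, s_1 = 1.25, t_1 = 2.75, a_2 = 1, b_2 = 2.25, c_2 = 1.25, s_2 = 0.5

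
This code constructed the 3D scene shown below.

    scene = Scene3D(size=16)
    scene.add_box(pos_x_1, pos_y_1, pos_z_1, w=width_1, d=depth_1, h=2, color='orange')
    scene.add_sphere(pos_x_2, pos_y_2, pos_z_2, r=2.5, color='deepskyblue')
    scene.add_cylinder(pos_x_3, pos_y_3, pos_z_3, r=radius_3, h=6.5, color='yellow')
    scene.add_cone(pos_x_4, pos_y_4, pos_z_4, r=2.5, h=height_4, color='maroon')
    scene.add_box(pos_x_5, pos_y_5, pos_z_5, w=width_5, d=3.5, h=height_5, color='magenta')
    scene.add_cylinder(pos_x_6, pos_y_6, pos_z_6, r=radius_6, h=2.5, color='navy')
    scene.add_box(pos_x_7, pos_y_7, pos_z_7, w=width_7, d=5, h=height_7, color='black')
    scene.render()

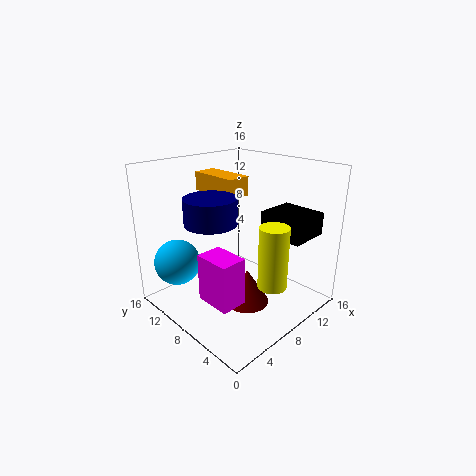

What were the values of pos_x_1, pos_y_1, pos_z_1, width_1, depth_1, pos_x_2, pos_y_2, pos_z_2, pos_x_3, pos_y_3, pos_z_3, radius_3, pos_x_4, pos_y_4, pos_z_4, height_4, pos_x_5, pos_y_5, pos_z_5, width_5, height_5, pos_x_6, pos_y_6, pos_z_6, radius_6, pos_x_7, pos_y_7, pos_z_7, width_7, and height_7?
pos_x_1 = 6; pos_y_1 = 7; pos_z_1 = 13; width_1 = 2.5; depth_1 = 5.5; pos_x_2 = 2.5; pos_y_2 = 12; pos_z_2 = 5.5; pos_x_3 = 7.5; pos_y_3 = 2.5; pos_z_3 = 4.5; radius_3 = 1.5; pos_x_4 = 8; pos_y_4 = 6.5; pos_z_4 = 0.5; height_4 = 4; pos_x_5 = 0.5; pos_y_5 = 2; pos_z_5 = 5; width_5 = 2.5; height_5 = 4.5; pos_x_6 = 3; pos_y_6 = 6.5; pos_z_6 = 11.5; radius_6 = 2.5; pos_x_7 = 10; pos_y_7 = 1.5; pos_z_7 = 8.5; width_7 = 4.5; height_7 = 2.5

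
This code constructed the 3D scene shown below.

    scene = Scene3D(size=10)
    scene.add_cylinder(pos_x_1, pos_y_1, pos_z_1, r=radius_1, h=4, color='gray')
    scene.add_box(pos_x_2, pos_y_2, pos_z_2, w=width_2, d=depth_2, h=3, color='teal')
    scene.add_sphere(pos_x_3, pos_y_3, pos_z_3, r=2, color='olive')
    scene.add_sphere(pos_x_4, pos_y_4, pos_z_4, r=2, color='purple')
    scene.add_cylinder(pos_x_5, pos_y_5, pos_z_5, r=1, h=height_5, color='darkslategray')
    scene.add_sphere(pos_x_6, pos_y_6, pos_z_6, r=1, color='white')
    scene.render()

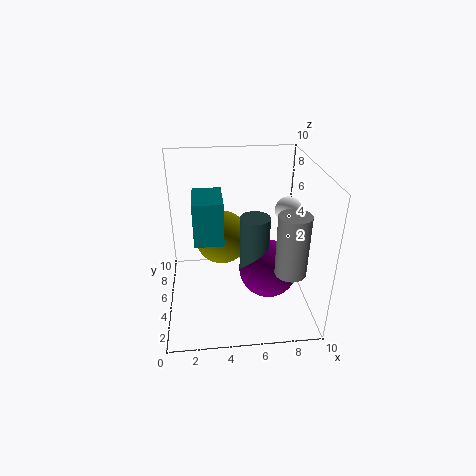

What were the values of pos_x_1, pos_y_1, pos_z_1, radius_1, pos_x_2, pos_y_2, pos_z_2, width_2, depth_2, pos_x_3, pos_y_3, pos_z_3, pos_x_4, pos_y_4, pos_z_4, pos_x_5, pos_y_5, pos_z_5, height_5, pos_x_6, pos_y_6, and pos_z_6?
pos_x_1 = 8
pos_y_1 = 2
pos_z_1 = 4
radius_1 = 1
pos_x_2 = 2
pos_y_2 = 4
pos_z_2 = 5
width_2 = 2
depth_2 = 3
pos_x_3 = 4
pos_y_3 = 7
pos_z_3 = 4
pos_x_4 = 7
pos_y_4 = 4
pos_z_4 = 3
pos_x_5 = 6
pos_y_5 = 4
pos_z_5 = 3
height_5 = 4
pos_x_6 = 9
pos_y_6 = 7
pos_z_6 = 6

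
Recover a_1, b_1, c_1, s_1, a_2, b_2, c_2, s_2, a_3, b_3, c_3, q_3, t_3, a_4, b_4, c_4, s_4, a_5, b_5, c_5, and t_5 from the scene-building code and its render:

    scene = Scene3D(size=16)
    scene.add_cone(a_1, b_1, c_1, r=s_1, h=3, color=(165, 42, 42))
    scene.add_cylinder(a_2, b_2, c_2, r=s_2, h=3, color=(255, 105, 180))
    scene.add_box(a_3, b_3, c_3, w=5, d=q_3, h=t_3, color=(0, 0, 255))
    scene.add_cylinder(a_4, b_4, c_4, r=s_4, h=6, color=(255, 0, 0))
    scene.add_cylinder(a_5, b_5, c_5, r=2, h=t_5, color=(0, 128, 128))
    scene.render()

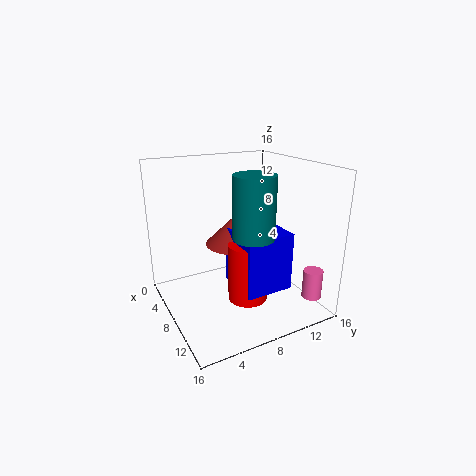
a_1 = 9
b_1 = 7
c_1 = 8
s_1 = 3
a_2 = 15
b_2 = 13
c_2 = 3
s_2 = 1
a_3 = 9
b_3 = 6
c_3 = 4
q_3 = 5
t_3 = 6
a_4 = 12
b_4 = 7
c_4 = 3
s_4 = 2
a_5 = 13
b_5 = 7
c_5 = 10
t_5 = 6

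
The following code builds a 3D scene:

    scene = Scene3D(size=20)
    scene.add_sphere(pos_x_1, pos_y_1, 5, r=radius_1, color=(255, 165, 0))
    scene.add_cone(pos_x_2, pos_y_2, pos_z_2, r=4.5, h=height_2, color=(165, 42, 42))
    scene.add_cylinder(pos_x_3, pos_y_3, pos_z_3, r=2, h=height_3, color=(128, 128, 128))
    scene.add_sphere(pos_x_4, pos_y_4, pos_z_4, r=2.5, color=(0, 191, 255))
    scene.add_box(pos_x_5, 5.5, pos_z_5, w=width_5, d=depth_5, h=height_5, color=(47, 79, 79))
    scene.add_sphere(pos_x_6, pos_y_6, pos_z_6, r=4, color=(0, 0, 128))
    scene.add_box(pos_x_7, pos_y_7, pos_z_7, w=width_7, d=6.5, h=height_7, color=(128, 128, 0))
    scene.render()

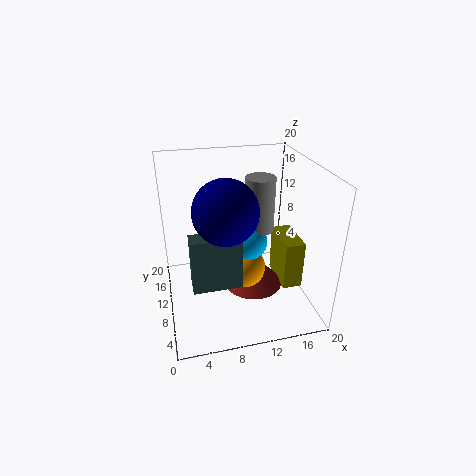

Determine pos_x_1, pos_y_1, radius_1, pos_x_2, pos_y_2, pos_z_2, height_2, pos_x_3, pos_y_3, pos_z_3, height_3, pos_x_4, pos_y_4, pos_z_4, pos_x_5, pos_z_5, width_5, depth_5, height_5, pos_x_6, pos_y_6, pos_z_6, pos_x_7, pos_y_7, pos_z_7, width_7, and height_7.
pos_x_1 = 11
pos_y_1 = 10
radius_1 = 3
pos_x_2 = 13
pos_y_2 = 12
pos_z_2 = 0.5
height_2 = 4.5
pos_x_3 = 13
pos_y_3 = 10
pos_z_3 = 11
height_3 = 7.5
pos_x_4 = 11.5
pos_y_4 = 9.5
pos_z_4 = 9.5
pos_x_5 = 3
pos_z_5 = 5
width_5 = 6.5
depth_5 = 2.5
height_5 = 7.5
pos_x_6 = 7.5
pos_y_6 = 6
pos_z_6 = 16
pos_x_7 = 17
pos_y_7 = 9
pos_z_7 = 0.5
width_7 = 3
height_7 = 7.5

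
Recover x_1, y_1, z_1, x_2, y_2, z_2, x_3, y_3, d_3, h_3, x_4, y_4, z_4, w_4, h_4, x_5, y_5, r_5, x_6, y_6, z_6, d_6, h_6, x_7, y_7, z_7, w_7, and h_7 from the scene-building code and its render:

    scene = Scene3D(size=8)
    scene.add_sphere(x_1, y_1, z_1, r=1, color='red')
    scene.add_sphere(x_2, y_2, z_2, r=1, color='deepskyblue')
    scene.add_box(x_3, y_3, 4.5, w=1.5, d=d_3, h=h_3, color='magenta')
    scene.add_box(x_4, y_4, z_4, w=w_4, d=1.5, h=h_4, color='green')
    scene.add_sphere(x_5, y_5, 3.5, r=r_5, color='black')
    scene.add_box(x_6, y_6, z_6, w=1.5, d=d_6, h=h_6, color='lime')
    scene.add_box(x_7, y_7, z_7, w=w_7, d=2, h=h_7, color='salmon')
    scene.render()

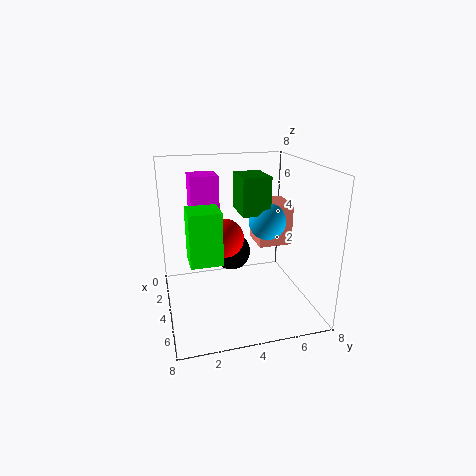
x_1 = 5; y_1 = 3; z_1 = 4.5; x_2 = 4.5; y_2 = 5.5; z_2 = 5; x_3 = 2.5; y_3 = 1.5; d_3 = 1.5; h_3 = 3; x_4 = 3; y_4 = 4; z_4 = 5.5; w_4 = 2; h_4 = 2; x_5 = 4.5; y_5 = 3.5; r_5 = 1; x_6 = 5.5; y_6 = 1; z_6 = 4; d_6 = 1.5; h_6 = 2.5; x_7 = 1.5; y_7 = 5.5; z_7 = 3; w_7 = 2; h_7 = 2.5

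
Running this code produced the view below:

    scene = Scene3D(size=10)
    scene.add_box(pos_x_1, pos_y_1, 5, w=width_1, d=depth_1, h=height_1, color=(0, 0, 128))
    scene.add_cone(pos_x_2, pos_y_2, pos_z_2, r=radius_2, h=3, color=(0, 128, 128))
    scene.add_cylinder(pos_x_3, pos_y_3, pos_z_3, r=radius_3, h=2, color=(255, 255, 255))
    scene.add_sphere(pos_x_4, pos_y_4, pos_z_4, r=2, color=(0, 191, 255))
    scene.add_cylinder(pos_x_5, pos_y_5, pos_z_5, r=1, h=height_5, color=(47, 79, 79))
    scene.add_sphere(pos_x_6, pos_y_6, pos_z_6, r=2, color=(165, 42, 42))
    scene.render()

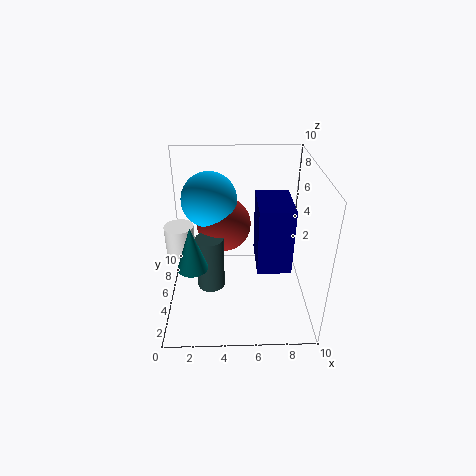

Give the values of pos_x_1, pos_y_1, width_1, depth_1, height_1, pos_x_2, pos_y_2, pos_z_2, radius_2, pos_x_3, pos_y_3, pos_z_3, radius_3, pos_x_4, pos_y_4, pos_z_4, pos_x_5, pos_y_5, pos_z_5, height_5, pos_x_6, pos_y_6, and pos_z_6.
pos_x_1 = 6, pos_y_1 = 1, width_1 = 2, depth_1 = 3, height_1 = 4, pos_x_2 = 2, pos_y_2 = 3, pos_z_2 = 4, radius_2 = 1, pos_x_3 = 1, pos_y_3 = 5, pos_z_3 = 4, radius_3 = 1, pos_x_4 = 3, pos_y_4 = 7, pos_z_4 = 7, pos_x_5 = 3, pos_y_5 = 5, pos_z_5 = 1, height_5 = 4, pos_x_6 = 4, pos_y_6 = 7, pos_z_6 = 5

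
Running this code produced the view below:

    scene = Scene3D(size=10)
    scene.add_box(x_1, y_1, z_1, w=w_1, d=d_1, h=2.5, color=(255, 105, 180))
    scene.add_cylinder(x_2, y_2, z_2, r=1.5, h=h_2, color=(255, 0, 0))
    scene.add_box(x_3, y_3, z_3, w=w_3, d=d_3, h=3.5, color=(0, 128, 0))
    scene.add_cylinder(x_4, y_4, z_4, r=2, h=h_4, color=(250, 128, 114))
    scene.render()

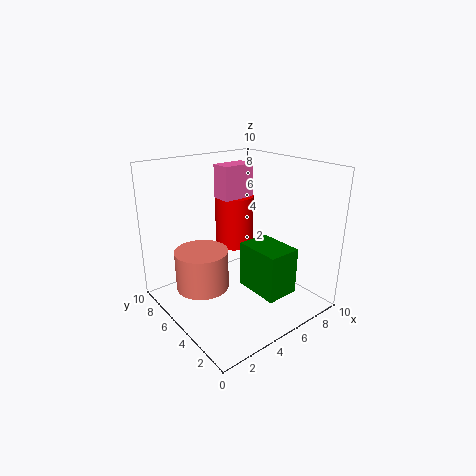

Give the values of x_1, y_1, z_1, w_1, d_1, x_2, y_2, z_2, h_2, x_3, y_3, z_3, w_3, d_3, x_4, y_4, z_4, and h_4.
x_1 = 5.5, y_1 = 7, z_1 = 7, w_1 = 2.5, d_1 = 1.5, x_2 = 7, y_2 = 8, z_2 = 3, h_2 = 4, x_3 = 6, y_3 = 2.5, z_3 = 0.5, w_3 = 2.5, d_3 = 3.5, x_4 = 3.5, y_4 = 7.5, z_4 = 0.5, h_4 = 3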